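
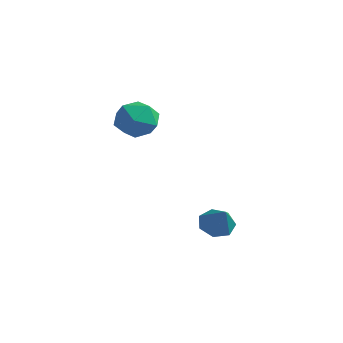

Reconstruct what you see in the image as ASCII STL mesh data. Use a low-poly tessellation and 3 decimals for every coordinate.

solid 
facet normal -0.864 0.414 0.288
outer loop
vertex -1.987 -1.944 3.074
vertex -2.304 -2.893 3.487
vertex -1.761 -2.188 4.104
endloop
endfacet
facet normal -0.338 0.896 0.287
outer loop
vertex -1.987 -1.944 3.074
vertex -1.761 -2.188 4.104
vertex -1.013 -1.708 3.485
endloop
endfacet
facet normal -0.067 0.926 -0.373
outer loop
vertex -1.987 -1.944 3.074
vertex -1.013 -1.708 3.485
vertex -1.094 -2.116 2.486
endloop
endfacet
facet normal -0.425 0.461 -0.780
outer loop
vertex -1.987 -1.944 3.074
vertex -1.094 -2.116 2.486
vertex -1.891 -2.849 2.487
endloop
endfacet
facet normal -0.917 0.144 -0.372
outer loop
vertex -1.987 -1.944 3.074
vertex -1.891 -2.849 2.487
vertex -2.304 -2.893 3.487
endloop
endfacet
facet normal 0.174 0.665 0.726
outer loop
vertex -1.013 -1.708 3.485
vertex -1.761 -2.188 4.104
vertex -0.729 -2.511 4.153
endloop
endfacet
facet normal -0.676 -0.116 0.728
outer loop
vertex -1.761 -2.188 4.104
vertex -2.304 -2.893 3.487
vertex -1.526 -3.244 4.154
endloop
endfacet
facet normal -0.762 -0.552 -0.339
outer loop
vertex -2.304 -2.893 3.487
vertex -1.891 -2.849 2.487
vertex -1.607 -3.652 3.155
endloop
endfacet
facet normal 0.035 -0.039 -0.999
outer loop
vertex -1.891 -2.849 2.487
vertex -1.094 -2.116 2.486
vertex -0.859 -3.172 2.536
endloop
endfacet
facet normal 0.614 0.712 -0.341
outer loop
vertex -1.094 -2.116 2.486
vertex -1.013 -1.708 3.485
vertex -0.316 -2.467 3.153
endloop
endfacet
facet normal 0.425 -0.461 0.780
outer loop
vertex -0.633 -3.416 3.566
vertex -0.729 -2.511 4.153
vertex -1.526 -3.244 4.154
endloop
endfacet
facet normal 0.067 -0.926 0.373
outer loop
vertex -0.633 -3.416 3.566
vertex -1.526 -3.244 4.154
vertex -1.607 -3.652 3.155
endloop
endfacet
facet normal 0.338 -0.896 -0.287
outer loop
vertex -0.633 -3.416 3.566
vertex -1.607 -3.652 3.155
vertex -0.859 -3.172 2.536
endloop
endfacet
facet normal 0.864 -0.414 -0.288
outer loop
vertex -0.633 -3.416 3.566
vertex -0.859 -3.172 2.536
vertex -0.316 -2.467 3.153
endloop
endfacet
facet normal 0.917 -0.144 0.372
outer loop
vertex -0.633 -3.416 3.566
vertex -0.316 -2.467 3.153
vertex -0.729 -2.511 4.153
endloop
endfacet
facet normal -0.035 0.039 0.999
outer loop
vertex -1.526 -3.244 4.154
vertex -0.729 -2.511 4.153
vertex -1.761 -2.188 4.104
endloop
endfacet
facet normal -0.614 -0.712 0.341
outer loop
vertex -1.607 -3.652 3.155
vertex -1.526 -3.244 4.154
vertex -2.304 -2.893 3.487
endloop
endfacet
facet normal -0.174 -0.665 -0.726
outer loop
vertex -0.859 -3.172 2.536
vertex -1.607 -3.652 3.155
vertex -1.891 -2.849 2.487
endloop
endfacet
facet normal 0.676 0.116 -0.728
outer loop
vertex -0.316 -2.467 3.153
vertex -0.859 -3.172 2.536
vertex -1.094 -2.116 2.486
endloop
endfacet
facet normal 0.762 0.552 0.339
outer loop
vertex -0.729 -2.511 4.153
vertex -0.316 -2.467 3.153
vertex -1.013 -1.708 3.485
endloop
endfacet
facet normal -0.646 0.290 -0.706
outer loop
vertex 4.049 -2.664 -1.589
vertex 3.457 -2.777 -1.094
vertex 3.876 -2.129 -1.211
endloop
endfacet
facet normal 0.932 0.354 -0.074
outer loop
vertex 4.049 -2.664 -1.589
vertex 3.876 -2.129 -1.211
vertex 4.363 -3.183 -0.106
endloop
endfacet
facet normal -0.647 0.291 -0.705
outer loop
vertex 3.876 -2.129 -1.211
vertex 3.457 -2.777 -1.094
vertex 3.388 -2.083 -0.744
endloop
endfacet
facet normal 0.512 0.723 0.464
outer loop
vertex 3.876 -2.129 -1.211
vertex 3.388 -2.083 -0.744
vertex 4.363 -3.183 -0.106
endloop
endfacet
facet normal -0.646 0.292 -0.705
outer loop
vertex 3.388 -2.083 -0.744
vertex 3.457 -2.777 -1.094
vertex 2.952 -2.558 -0.541
endloop
endfacet
facet normal -0.075 0.450 0.890
outer loop
vertex 3.388 -2.083 -0.744
vertex 2.952 -2.558 -0.541
vertex 4.363 -3.183 -0.106
endloop
endfacet
facet normal -0.647 0.289 -0.705
outer loop
vertex 2.952 -2.558 -0.541
vertex 3.457 -2.777 -1.094
vertex 2.897 -3.199 -0.753
endloop
endfacet
facet normal -0.388 -0.259 0.885
outer loop
vertex 2.952 -2.558 -0.541
vertex 2.897 -3.199 -0.753
vertex 4.363 -3.183 -0.106
endloop
endfacet
facet normal -0.648 0.290 -0.705
outer loop
vertex 2.897 -3.199 -0.753
vertex 3.457 -2.777 -1.094
vertex 3.263 -3.521 -1.222
endloop
endfacet
facet normal -0.189 -0.872 0.451
outer loop
vertex 2.897 -3.199 -0.753
vertex 3.263 -3.521 -1.222
vertex 4.363 -3.183 -0.106
endloop
endfacet
facet normal -0.646 0.290 -0.706
outer loop
vertex 3.263 -3.521 -1.222
vertex 3.457 -2.777 -1.094
vertex 3.776 -3.283 -1.594
endloop
endfacet
facet normal 0.369 -0.926 -0.083
outer loop
vertex 3.263 -3.521 -1.222
vertex 3.776 -3.283 -1.594
vertex 4.363 -3.183 -0.106
endloop
endfacet
facet normal -0.646 0.291 -0.706
outer loop
vertex 3.776 -3.283 -1.594
vertex 3.457 -2.777 -1.094
vertex 4.049 -2.664 -1.589
endloop
endfacet
facet normal 0.869 -0.381 -0.317
outer loop
vertex 3.776 -3.283 -1.594
vertex 4.049 -2.664 -1.589
vertex 4.363 -3.183 -0.106
endloop
endfacet

endsolid


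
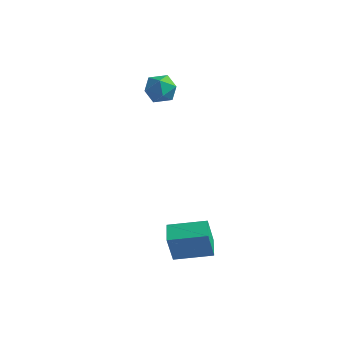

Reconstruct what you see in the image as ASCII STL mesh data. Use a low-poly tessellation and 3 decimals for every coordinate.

solid 
facet normal -0.525 0.828 0.194
outer loop
vertex -0.832 -1.008 -0.543
vertex 0.434 -0.266 -0.284
vertex -0.772 -0.68 -1.779
endloop
endfacet
facet normal -0.850 -0.498 -0.173
outer loop
vertex -0.294 -1.434 -1.956
vertex -0.832 -1.008 -0.543
vertex -0.772 -0.68 -1.779
endloop
endfacet
facet normal -0.525 0.829 0.194
outer loop
vertex -0.772 -0.68 -1.779
vertex 0.434 -0.266 -0.284
vertex 0.495 0.062 -1.52
endloop
endfacet
facet normal 0.047 0.257 -0.965
outer loop
vertex 0.495 0.062 -1.52
vertex -0.294 -1.434 -1.956
vertex -0.772 -0.68 -1.779
endloop
endfacet
facet normal -0.047 -0.257 0.965
outer loop
vertex -0.832 -1.008 -0.543
vertex 0.912 -1.02 -0.461
vertex 0.434 -0.266 -0.284
endloop
endfacet
facet normal -0.850 -0.497 -0.174
outer loop
vertex -0.355 -1.762 -0.72
vertex -0.832 -1.008 -0.543
vertex -0.294 -1.434 -1.956
endloop
endfacet
facet normal -0.047 -0.256 0.965
outer loop
vertex -0.355 -1.762 -0.72
vertex 0.912 -1.02 -0.461
vertex -0.832 -1.008 -0.543
endloop
endfacet
facet normal 0.850 0.498 0.174
outer loop
vertex 0.434 -0.266 -0.284
vertex 0.912 -1.02 -0.461
vertex 0.495 0.062 -1.52
endloop
endfacet
facet normal 0.047 0.256 -0.965
outer loop
vertex 0.972 -0.692 -1.697
vertex -0.294 -1.434 -1.956
vertex 0.495 0.062 -1.52
endloop
endfacet
facet normal 0.850 0.497 0.173
outer loop
vertex 0.495 0.062 -1.52
vertex 0.912 -1.02 -0.461
vertex 0.972 -0.692 -1.697
endloop
endfacet
facet normal 0.525 -0.829 -0.194
outer loop
vertex 0.972 -0.692 -1.697
vertex -0.355 -1.762 -0.72
vertex -0.294 -1.434 -1.956
endloop
endfacet
facet normal 0.525 -0.829 -0.194
outer loop
vertex 0.912 -1.02 -0.461
vertex -0.355 -1.762 -0.72
vertex 0.972 -0.692 -1.697
endloop
endfacet
facet normal -0.397 -0.544 0.739
outer loop
vertex -4.221 3.097 4.023
vertex -3.971 2.491 3.711
vertex -3.561 2.847 4.193
endloop
endfacet
facet normal -0.211 0.105 0.972
outer loop
vertex -4.221 3.097 4.023
vertex -3.561 2.847 4.193
vertex -3.665 3.558 4.094
endloop
endfacet
facet normal -0.562 0.588 0.582
outer loop
vertex -4.221 3.097 4.023
vertex -3.665 3.558 4.094
vertex -4.139 3.642 3.551
endloop
endfacet
facet normal -0.965 0.238 0.107
outer loop
vertex -4.221 3.097 4.023
vertex -4.139 3.642 3.551
vertex -4.328 2.982 3.314
endloop
endfacet
facet normal -0.863 -0.462 0.205
outer loop
vertex -4.221 3.097 4.023
vertex -4.328 2.982 3.314
vertex -3.971 2.491 3.711
endloop
endfacet
facet normal 0.488 0.190 0.852
outer loop
vertex -3.665 3.558 4.094
vertex -3.561 2.847 4.193
vertex -3.072 3.238 3.826
endloop
endfacet
facet normal 0.187 -0.859 0.476
outer loop
vertex -3.561 2.847 4.193
vertex -3.971 2.491 3.711
vertex -3.261 2.578 3.589
endloop
endfacet
facet normal -0.567 -0.726 -0.388
outer loop
vertex -3.971 2.491 3.711
vertex -4.328 2.982 3.314
vertex -3.735 2.662 3.046
endloop
endfacet
facet normal -0.734 0.406 -0.545
outer loop
vertex -4.328 2.982 3.314
vertex -4.139 3.642 3.551
vertex -3.839 3.373 2.947
endloop
endfacet
facet normal -0.081 0.972 0.221
outer loop
vertex -4.139 3.642 3.551
vertex -3.665 3.558 4.094
vertex -3.429 3.729 3.429
endloop
endfacet
facet normal 0.965 -0.238 -0.107
outer loop
vertex -3.179 3.123 3.117
vertex -3.072 3.238 3.826
vertex -3.261 2.578 3.589
endloop
endfacet
facet normal 0.562 -0.588 -0.582
outer loop
vertex -3.179 3.123 3.117
vertex -3.261 2.578 3.589
vertex -3.735 2.662 3.046
endloop
endfacet
facet normal 0.211 -0.105 -0.972
outer loop
vertex -3.179 3.123 3.117
vertex -3.735 2.662 3.046
vertex -3.839 3.373 2.947
endloop
endfacet
facet normal 0.397 0.544 -0.739
outer loop
vertex -3.179 3.123 3.117
vertex -3.839 3.373 2.947
vertex -3.429 3.729 3.429
endloop
endfacet
facet normal 0.863 0.462 -0.205
outer loop
vertex -3.179 3.123 3.117
vertex -3.429 3.729 3.429
vertex -3.072 3.238 3.826
endloop
endfacet
facet normal 0.734 -0.406 0.545
outer loop
vertex -3.261 2.578 3.589
vertex -3.072 3.238 3.826
vertex -3.561 2.847 4.193
endloop
endfacet
facet normal 0.081 -0.972 -0.221
outer loop
vertex -3.735 2.662 3.046
vertex -3.261 2.578 3.589
vertex -3.971 2.491 3.711
endloop
endfacet
facet normal -0.488 -0.190 -0.852
outer loop
vertex -3.839 3.373 2.947
vertex -3.735 2.662 3.046
vertex -4.328 2.982 3.314
endloop
endfacet
facet normal -0.187 0.859 -0.476
outer loop
vertex -3.429 3.729 3.429
vertex -3.839 3.373 2.947
vertex -4.139 3.642 3.551
endloop
endfacet
facet normal 0.567 0.726 0.388
outer loop
vertex -3.072 3.238 3.826
vertex -3.429 3.729 3.429
vertex -3.665 3.558 4.094
endloop
endfacet

endsolid


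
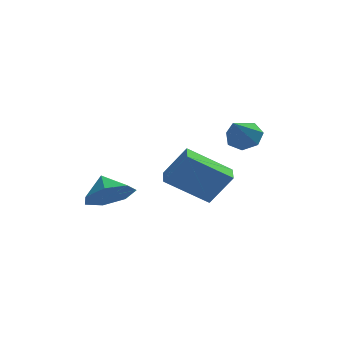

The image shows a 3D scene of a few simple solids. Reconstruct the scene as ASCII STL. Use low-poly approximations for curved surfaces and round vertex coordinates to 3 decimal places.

solid 
facet normal -0.820 -0.144 0.554
outer loop
vertex 1.862 -1.588 1.563
vertex 1.749 -0.618 1.648
vertex 0.925 -1.576 0.181
endloop
endfacet
facet normal 0.115 -0.990 -0.087
outer loop
vertex 2.711 -1.262 -1.028
vertex 1.862 -1.588 1.563
vertex 0.925 -1.576 0.181
endloop
endfacet
facet normal -0.819 -0.145 0.555
outer loop
vertex 0.925 -1.576 0.181
vertex 1.749 -0.618 1.648
vertex 0.811 -0.607 0.266
endloop
endfacet
facet normal -0.561 0.007 -0.828
outer loop
vertex 0.811 -0.607 0.266
vertex 2.711 -1.262 -1.028
vertex 0.925 -1.576 0.181
endloop
endfacet
facet normal 0.561 -0.007 0.828
outer loop
vertex 1.862 -1.588 1.563
vertex 3.535 -0.304 0.439
vertex 1.749 -0.618 1.648
endloop
endfacet
facet normal 0.116 -0.989 -0.087
outer loop
vertex 3.649 -1.273 0.354
vertex 1.862 -1.588 1.563
vertex 2.711 -1.262 -1.028
endloop
endfacet
facet normal 0.561 -0.007 0.828
outer loop
vertex 3.649 -1.273 0.354
vertex 3.535 -0.304 0.439
vertex 1.862 -1.588 1.563
endloop
endfacet
facet normal -0.116 0.990 0.086
outer loop
vertex 1.749 -0.618 1.648
vertex 3.535 -0.304 0.439
vertex 0.811 -0.607 0.266
endloop
endfacet
facet normal -0.561 0.007 -0.828
outer loop
vertex 2.598 -0.292 -0.943
vertex 2.711 -1.262 -1.028
vertex 0.811 -0.607 0.266
endloop
endfacet
facet normal -0.116 0.989 0.087
outer loop
vertex 0.811 -0.607 0.266
vertex 3.535 -0.304 0.439
vertex 2.598 -0.292 -0.943
endloop
endfacet
facet normal 0.819 0.144 -0.555
outer loop
vertex 2.598 -0.292 -0.943
vertex 3.649 -1.273 0.354
vertex 2.711 -1.262 -1.028
endloop
endfacet
facet normal 0.820 0.145 -0.554
outer loop
vertex 3.535 -0.304 0.439
vertex 3.649 -1.273 0.354
vertex 2.598 -0.292 -0.943
endloop
endfacet
facet normal 0.230 0.714 -0.661
outer loop
vertex 4.302 1.196 2.477
vertex 3.919 0.789 1.904
vertex 3.628 1.344 2.402
endloop
endfacet
facet normal -0.034 0.326 0.945
outer loop
vertex 4.302 1.196 2.477
vertex 3.628 1.344 2.402
vertex 3.541 -0.389 2.996
endloop
endfacet
facet normal 0.229 0.714 -0.662
outer loop
vertex 3.628 1.344 2.402
vertex 3.919 0.789 1.904
vertex 3.173 1.074 1.953
endloop
endfacet
facet normal -0.751 0.248 0.612
outer loop
vertex 3.628 1.344 2.402
vertex 3.173 1.074 1.953
vertex 3.541 -0.389 2.996
endloop
endfacet
facet normal 0.229 0.714 -0.661
outer loop
vertex 3.173 1.074 1.953
vertex 3.919 0.789 1.904
vertex 3.279 0.59 1.467
endloop
endfacet
facet normal -0.973 -0.232 0.018
outer loop
vertex 3.173 1.074 1.953
vertex 3.279 0.59 1.467
vertex 3.541 -0.389 2.996
endloop
endfacet
facet normal 0.229 0.715 -0.661
outer loop
vertex 3.279 0.59 1.467
vertex 3.919 0.789 1.904
vertex 3.868 0.256 1.31
endloop
endfacet
facet normal -0.531 -0.752 -0.391
outer loop
vertex 3.279 0.59 1.467
vertex 3.868 0.256 1.31
vertex 3.541 -0.389 2.996
endloop
endfacet
facet normal 0.230 0.715 -0.661
outer loop
vertex 3.868 0.256 1.31
vertex 3.919 0.789 1.904
vertex 4.494 0.324 1.601
endloop
endfacet
facet normal 0.242 -0.921 -0.305
outer loop
vertex 3.868 0.256 1.31
vertex 4.494 0.324 1.601
vertex 3.541 -0.389 2.996
endloop
endfacet
facet normal 0.229 0.714 -0.661
outer loop
vertex 4.494 0.324 1.601
vertex 3.919 0.789 1.904
vertex 4.688 0.742 2.12
endloop
endfacet
facet normal 0.763 -0.612 0.208
outer loop
vertex 4.494 0.324 1.601
vertex 4.688 0.742 2.12
vertex 3.541 -0.389 2.996
endloop
endfacet
facet normal 0.229 0.715 -0.661
outer loop
vertex 4.688 0.742 2.12
vertex 3.919 0.789 1.904
vertex 4.302 1.196 2.477
endloop
endfacet
facet normal 0.641 -0.057 0.766
outer loop
vertex 4.688 0.742 2.12
vertex 4.302 1.196 2.477
vertex 3.541 -0.389 2.996
endloop
endfacet
facet normal 0.374 -0.628 -0.682
outer loop
vertex -0.161 -4.001 0.884
vertex -0.888 -3.664 0.175
vertex 0.093 -3.279 0.359
endloop
endfacet
facet normal 0.430 0.427 0.795
outer loop
vertex -0.161 -4.001 0.884
vertex 0.093 -3.279 0.359
vertex -1.312 -2.956 0.945
endloop
endfacet
facet normal 0.374 -0.628 -0.682
outer loop
vertex 0.093 -3.279 0.359
vertex -0.888 -3.664 0.175
vertex -0.392 -2.847 -0.305
endloop
endfacet
facet normal 0.339 0.882 0.326
outer loop
vertex 0.093 -3.279 0.359
vertex -0.392 -2.847 -0.305
vertex -1.312 -2.956 0.945
endloop
endfacet
facet normal 0.375 -0.628 -0.682
outer loop
vertex -0.392 -2.847 -0.305
vertex -0.888 -3.664 0.175
vertex -1.25 -3.03 -0.608
endloop
endfacet
facet normal -0.190 0.980 -0.054
outer loop
vertex -0.392 -2.847 -0.305
vertex -1.25 -3.03 -0.608
vertex -1.312 -2.956 0.945
endloop
endfacet
facet normal 0.376 -0.627 -0.682
outer loop
vertex -1.25 -3.03 -0.608
vertex -0.888 -3.664 0.175
vertex -1.835 -3.692 -0.322
endloop
endfacet
facet normal -0.761 0.646 -0.061
outer loop
vertex -1.25 -3.03 -0.608
vertex -1.835 -3.692 -0.322
vertex -1.312 -2.956 0.945
endloop
endfacet
facet normal 0.376 -0.627 -0.682
outer loop
vertex -1.835 -3.692 -0.322
vertex -0.888 -3.664 0.175
vertex -1.708 -4.333 0.338
endloop
endfacet
facet normal -0.941 0.134 0.311
outer loop
vertex -1.835 -3.692 -0.322
vertex -1.708 -4.333 0.338
vertex -1.312 -2.956 0.945
endloop
endfacet
facet normal 0.376 -0.627 -0.682
outer loop
vertex -1.708 -4.333 0.338
vertex -0.888 -3.664 0.175
vertex -0.963 -4.47 0.875
endloop
endfacet
facet normal -0.597 -0.174 0.783
outer loop
vertex -1.708 -4.333 0.338
vertex -0.963 -4.47 0.875
vertex -1.312 -2.956 0.945
endloop
endfacet
facet normal 0.375 -0.628 -0.682
outer loop
vertex -0.963 -4.47 0.875
vertex -0.888 -3.664 0.175
vertex -0.161 -4.001 0.884
endloop
endfacet
facet normal 0.014 -0.043 0.999
outer loop
vertex -0.963 -4.47 0.875
vertex -0.161 -4.001 0.884
vertex -1.312 -2.956 0.945
endloop
endfacet

endsolid


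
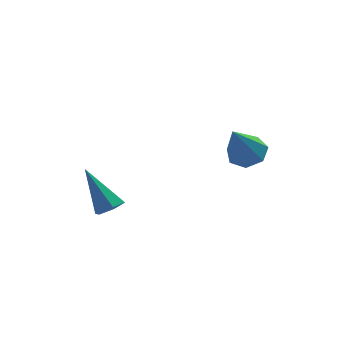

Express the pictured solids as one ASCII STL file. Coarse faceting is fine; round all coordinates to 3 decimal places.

solid 
facet normal 0.384 0.351 -0.854
outer loop
vertex 3.148 -2.182 2.718
vertex 2.67 -2.609 2.328
vertex 2.576 -1.907 2.574
endloop
endfacet
facet normal 0.133 0.663 0.737
outer loop
vertex 3.148 -2.182 2.718
vertex 2.576 -1.907 2.574
vertex 1.97 -3.251 3.892
endloop
endfacet
facet normal 0.383 0.351 -0.854
outer loop
vertex 2.576 -1.907 2.574
vertex 2.67 -2.609 2.328
vertex 2.075 -2.161 2.245
endloop
endfacet
facet normal -0.612 0.677 0.409
outer loop
vertex 2.576 -1.907 2.574
vertex 2.075 -2.161 2.245
vertex 1.97 -3.251 3.892
endloop
endfacet
facet normal 0.383 0.350 -0.855
outer loop
vertex 2.075 -2.161 2.245
vertex 2.67 -2.609 2.328
vertex 2.022 -2.752 1.979
endloop
endfacet
facet normal -0.996 0.091 -0.003
outer loop
vertex 2.075 -2.161 2.245
vertex 2.022 -2.752 1.979
vertex 1.97 -3.251 3.892
endloop
endfacet
facet normal 0.383 0.352 -0.854
outer loop
vertex 2.022 -2.752 1.979
vertex 2.67 -2.609 2.328
vertex 2.458 -3.236 1.975
endloop
endfacet
facet normal -0.730 -0.656 -0.191
outer loop
vertex 2.022 -2.752 1.979
vertex 2.458 -3.236 1.975
vertex 1.97 -3.251 3.892
endloop
endfacet
facet normal 0.385 0.351 -0.854
outer loop
vertex 2.458 -3.236 1.975
vertex 2.67 -2.609 2.328
vertex 3.053 -3.248 2.238
endloop
endfacet
facet normal -0.015 -1.000 -0.012
outer loop
vertex 2.458 -3.236 1.975
vertex 3.053 -3.248 2.238
vertex 1.97 -3.251 3.892
endloop
endfacet
facet normal 0.383 0.350 -0.855
outer loop
vertex 3.053 -3.248 2.238
vertex 2.67 -2.609 2.328
vertex 3.361 -2.778 2.568
endloop
endfacet
facet normal 0.612 -0.682 0.400
outer loop
vertex 3.053 -3.248 2.238
vertex 3.361 -2.778 2.568
vertex 1.97 -3.251 3.892
endloop
endfacet
facet normal 0.383 0.352 -0.854
outer loop
vertex 3.361 -2.778 2.568
vertex 2.67 -2.609 2.328
vertex 3.148 -2.182 2.718
endloop
endfacet
facet normal 0.678 0.058 0.733
outer loop
vertex 3.361 -2.778 2.568
vertex 3.148 -2.182 2.718
vertex 1.97 -3.251 3.892
endloop
endfacet
facet normal 0.362 -0.480 -0.799
outer loop
vertex -1.2 0.155 -1.623
vertex -1.666 -0.237 -1.599
vertex -1.715 0.274 -1.928
endloop
endfacet
facet normal 0.287 0.951 -0.113
outer loop
vertex -1.2 0.155 -1.623
vertex -1.715 0.274 -1.928
vertex -2.374 0.697 -0.041
endloop
endfacet
facet normal 0.363 -0.479 -0.799
outer loop
vertex -1.715 0.274 -1.928
vertex -1.666 -0.237 -1.599
vertex -2.181 -0.119 -1.904
endloop
endfacet
facet normal -0.610 0.701 -0.370
outer loop
vertex -1.715 0.274 -1.928
vertex -2.181 -0.119 -1.904
vertex -2.374 0.697 -0.041
endloop
endfacet
facet normal 0.363 -0.479 -0.799
outer loop
vertex -2.181 -0.119 -1.904
vertex -1.666 -0.237 -1.599
vertex -2.132 -0.63 -1.575
endloop
endfacet
facet normal -0.991 -0.126 -0.048
outer loop
vertex -2.181 -0.119 -1.904
vertex -2.132 -0.63 -1.575
vertex -2.374 0.697 -0.041
endloop
endfacet
facet normal 0.363 -0.479 -0.799
outer loop
vertex -2.132 -0.63 -1.575
vertex -1.666 -0.237 -1.599
vertex -1.618 -0.749 -1.27
endloop
endfacet
facet normal -0.477 -0.701 0.531
outer loop
vertex -2.132 -0.63 -1.575
vertex -1.618 -0.749 -1.27
vertex -2.374 0.697 -0.041
endloop
endfacet
facet normal 0.362 -0.480 -0.799
outer loop
vertex -1.618 -0.749 -1.27
vertex -1.666 -0.237 -1.599
vertex -1.151 -0.356 -1.294
endloop
endfacet
facet normal 0.420 -0.450 0.788
outer loop
vertex -1.618 -0.749 -1.27
vertex -1.151 -0.356 -1.294
vertex -2.374 0.697 -0.041
endloop
endfacet
facet normal 0.362 -0.480 -0.799
outer loop
vertex -1.151 -0.356 -1.294
vertex -1.666 -0.237 -1.599
vertex -1.2 0.155 -1.623
endloop
endfacet
facet normal 0.801 0.376 0.465
outer loop
vertex -1.151 -0.356 -1.294
vertex -1.2 0.155 -1.623
vertex -2.374 0.697 -0.041
endloop
endfacet

endsolid


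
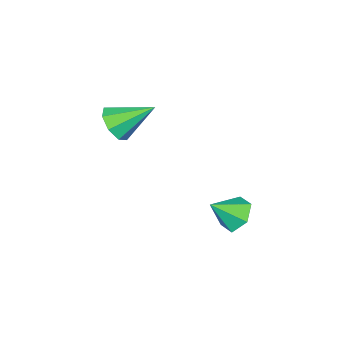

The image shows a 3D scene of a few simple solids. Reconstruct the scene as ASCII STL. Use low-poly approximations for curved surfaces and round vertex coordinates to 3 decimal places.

solid 
facet normal -0.641 0.438 -0.630
outer loop
vertex -0.216 1.635 -4.908
vertex -0.587 2.186 -4.148
vertex 0.188 2.535 -4.694
endloop
endfacet
facet normal 0.883 -0.314 -0.349
outer loop
vertex -0.216 1.635 -4.908
vertex 0.188 2.535 -4.694
vertex 0.427 1.494 -3.152
endloop
endfacet
facet normal -0.641 0.438 -0.630
outer loop
vertex 0.188 2.535 -4.694
vertex -0.587 2.186 -4.148
vertex -0.183 3.086 -3.933
endloop
endfacet
facet normal 0.900 0.413 0.140
outer loop
vertex 0.188 2.535 -4.694
vertex -0.183 3.086 -3.933
vertex 0.427 1.494 -3.152
endloop
endfacet
facet normal -0.642 0.438 -0.629
outer loop
vertex -0.183 3.086 -3.933
vertex -0.587 2.186 -4.148
vertex -0.957 2.737 -3.387
endloop
endfacet
facet normal 0.327 0.514 0.793
outer loop
vertex -0.183 3.086 -3.933
vertex -0.957 2.737 -3.387
vertex 0.427 1.494 -3.152
endloop
endfacet
facet normal -0.642 0.438 -0.629
outer loop
vertex -0.957 2.737 -3.387
vertex -0.587 2.186 -4.148
vertex -1.361 1.837 -3.602
endloop
endfacet
facet normal -0.263 -0.111 0.958
outer loop
vertex -0.957 2.737 -3.387
vertex -1.361 1.837 -3.602
vertex 0.427 1.494 -3.152
endloop
endfacet
facet normal -0.642 0.438 -0.630
outer loop
vertex -1.361 1.837 -3.602
vertex -0.587 2.186 -4.148
vertex -0.991 1.286 -4.362
endloop
endfacet
facet normal -0.279 -0.837 0.471
outer loop
vertex -1.361 1.837 -3.602
vertex -0.991 1.286 -4.362
vertex 0.427 1.494 -3.152
endloop
endfacet
facet normal -0.641 0.438 -0.630
outer loop
vertex -0.991 1.286 -4.362
vertex -0.587 2.186 -4.148
vertex -0.216 1.635 -4.908
endloop
endfacet
facet normal 0.294 -0.938 -0.183
outer loop
vertex -0.991 1.286 -4.362
vertex -0.216 1.635 -4.908
vertex 0.427 1.494 -3.152
endloop
endfacet
facet normal 0.465 -0.682 -0.565
outer loop
vertex 1.594 -3.255 0.354
vertex 0.682 -3.617 0.041
vertex 1.333 -2.894 -0.297
endloop
endfacet
facet normal 0.564 0.797 0.216
outer loop
vertex 1.594 -3.255 0.354
vertex 1.333 -2.894 -0.297
vertex -0.322 -2.143 1.259
endloop
endfacet
facet normal 0.465 -0.682 -0.564
outer loop
vertex 1.333 -2.894 -0.297
vertex 0.682 -3.617 0.041
vertex 0.691 -2.957 -0.75
endloop
endfacet
facet normal 0.130 0.940 -0.315
outer loop
vertex 1.333 -2.894 -0.297
vertex 0.691 -2.957 -0.75
vertex -0.322 -2.143 1.259
endloop
endfacet
facet normal 0.465 -0.682 -0.564
outer loop
vertex 0.691 -2.957 -0.75
vertex 0.682 -3.617 0.041
vertex 0.044 -3.406 -0.74
endloop
endfacet
facet normal -0.490 0.694 -0.528
outer loop
vertex 0.691 -2.957 -0.75
vertex 0.044 -3.406 -0.74
vertex -0.322 -2.143 1.259
endloop
endfacet
facet normal 0.465 -0.682 -0.564
outer loop
vertex 0.044 -3.406 -0.74
vertex 0.682 -3.617 0.041
vertex -0.23 -3.979 -0.273
endloop
endfacet
facet normal -0.933 0.203 -0.299
outer loop
vertex 0.044 -3.406 -0.74
vertex -0.23 -3.979 -0.273
vertex -0.322 -2.143 1.259
endloop
endfacet
facet normal 0.465 -0.682 -0.564
outer loop
vertex -0.23 -3.979 -0.273
vertex 0.682 -3.617 0.041
vertex 0.03 -4.34 0.378
endloop
endfacet
facet normal -0.939 -0.246 0.239
outer loop
vertex -0.23 -3.979 -0.273
vertex 0.03 -4.34 0.378
vertex -0.322 -2.143 1.259
endloop
endfacet
facet normal 0.465 -0.682 -0.564
outer loop
vertex 0.03 -4.34 0.378
vertex 0.682 -3.617 0.041
vertex 0.672 -4.277 0.831
endloop
endfacet
facet normal -0.505 -0.390 0.770
outer loop
vertex 0.03 -4.34 0.378
vertex 0.672 -4.277 0.831
vertex -0.322 -2.143 1.259
endloop
endfacet
facet normal 0.464 -0.683 -0.564
outer loop
vertex 0.672 -4.277 0.831
vertex 0.682 -3.617 0.041
vertex 1.32 -3.828 0.821
endloop
endfacet
facet normal 0.115 -0.144 0.983
outer loop
vertex 0.672 -4.277 0.831
vertex 1.32 -3.828 0.821
vertex -0.322 -2.143 1.259
endloop
endfacet
facet normal 0.465 -0.682 -0.565
outer loop
vertex 1.32 -3.828 0.821
vertex 0.682 -3.617 0.041
vertex 1.594 -3.255 0.354
endloop
endfacet
facet normal 0.558 0.348 0.754
outer loop
vertex 1.32 -3.828 0.821
vertex 1.594 -3.255 0.354
vertex -0.322 -2.143 1.259
endloop
endfacet

endsolid


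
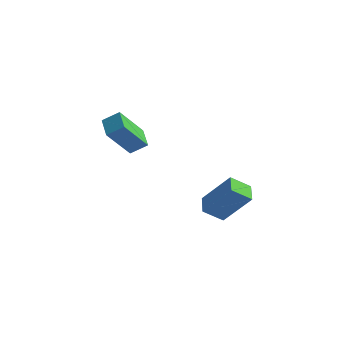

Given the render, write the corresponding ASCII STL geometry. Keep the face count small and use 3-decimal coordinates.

solid 
facet normal -0.682 -0.483 -0.549
outer loop
vertex -3.414 -0.994 4.463
vertex -3.223 0.378 3.019
vertex -2.486 -1.691 3.923
endloop
endfacet
facet normal -0.095 -0.686 0.721
outer loop
vertex -1.817 -1.218 4.461
vertex -3.414 -0.994 4.463
vertex -2.486 -1.691 3.923
endloop
endfacet
facet normal -0.682 -0.483 -0.549
outer loop
vertex -2.486 -1.691 3.923
vertex -3.223 0.378 3.019
vertex -2.295 -0.32 2.479
endloop
endfacet
facet normal 0.725 -0.545 -0.422
outer loop
vertex -2.295 -0.32 2.479
vertex -1.817 -1.218 4.461
vertex -2.486 -1.691 3.923
endloop
endfacet
facet normal -0.725 0.545 0.422
outer loop
vertex -3.414 -0.994 4.463
vertex -2.554 0.851 3.557
vertex -3.223 0.378 3.019
endloop
endfacet
facet normal -0.095 -0.685 0.722
outer loop
vertex -2.745 -0.52 5.001
vertex -3.414 -0.994 4.463
vertex -1.817 -1.218 4.461
endloop
endfacet
facet normal -0.725 0.545 0.421
outer loop
vertex -2.745 -0.52 5.001
vertex -2.554 0.851 3.557
vertex -3.414 -0.994 4.463
endloop
endfacet
facet normal 0.096 0.686 -0.722
outer loop
vertex -3.223 0.378 3.019
vertex -2.554 0.851 3.557
vertex -2.295 -0.32 2.479
endloop
endfacet
facet normal 0.725 -0.545 -0.422
outer loop
vertex -1.626 0.154 3.017
vertex -1.817 -1.218 4.461
vertex -2.295 -0.32 2.479
endloop
endfacet
facet normal 0.095 0.686 -0.722
outer loop
vertex -2.295 -0.32 2.479
vertex -2.554 0.851 3.557
vertex -1.626 0.154 3.017
endloop
endfacet
facet normal 0.682 0.483 0.549
outer loop
vertex -1.626 0.154 3.017
vertex -2.745 -0.52 5.001
vertex -1.817 -1.218 4.461
endloop
endfacet
facet normal 0.682 0.483 0.549
outer loop
vertex -2.554 0.851 3.557
vertex -2.745 -0.52 5.001
vertex -1.626 0.154 3.017
endloop
endfacet
facet normal -0.647 -0.184 -0.740
outer loop
vertex 2.26 -0.586 0.051
vertex 1.579 0.176 0.457
vertex 2.781 0.23 -0.607
endloop
endfacet
facet normal 0.619 -0.693 -0.369
outer loop
vertex 4.101 0.604 0.903
vertex 2.26 -0.586 0.051
vertex 2.781 0.23 -0.607
endloop
endfacet
facet normal -0.647 -0.183 -0.740
outer loop
vertex 2.781 0.23 -0.607
vertex 1.579 0.176 0.457
vertex 2.1 0.992 -0.2
endloop
endfacet
facet normal 0.445 0.698 -0.562
outer loop
vertex 2.1 0.992 -0.2
vertex 4.101 0.604 0.903
vertex 2.781 0.23 -0.607
endloop
endfacet
facet normal -0.445 -0.697 0.562
outer loop
vertex 2.26 -0.586 0.051
vertex 2.899 0.55 1.967
vertex 1.579 0.176 0.457
endloop
endfacet
facet normal 0.619 -0.693 -0.370
outer loop
vertex 3.58 -0.212 1.56
vertex 2.26 -0.586 0.051
vertex 4.101 0.604 0.903
endloop
endfacet
facet normal -0.445 -0.698 0.562
outer loop
vertex 3.58 -0.212 1.56
vertex 2.899 0.55 1.967
vertex 2.26 -0.586 0.051
endloop
endfacet
facet normal -0.619 0.693 0.370
outer loop
vertex 1.579 0.176 0.457
vertex 2.899 0.55 1.967
vertex 2.1 0.992 -0.2
endloop
endfacet
facet normal 0.445 0.697 -0.562
outer loop
vertex 3.42 1.366 1.309
vertex 4.101 0.604 0.903
vertex 2.1 0.992 -0.2
endloop
endfacet
facet normal -0.619 0.693 0.370
outer loop
vertex 2.1 0.992 -0.2
vertex 2.899 0.55 1.967
vertex 3.42 1.366 1.309
endloop
endfacet
facet normal 0.647 0.183 0.740
outer loop
vertex 3.42 1.366 1.309
vertex 3.58 -0.212 1.56
vertex 4.101 0.604 0.903
endloop
endfacet
facet normal 0.647 0.183 0.740
outer loop
vertex 2.899 0.55 1.967
vertex 3.58 -0.212 1.56
vertex 3.42 1.366 1.309
endloop
endfacet

endsolid


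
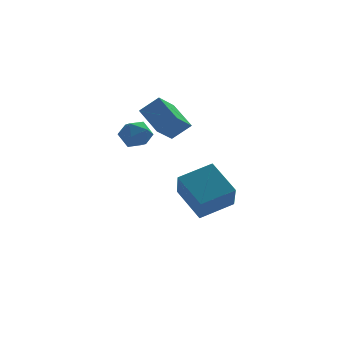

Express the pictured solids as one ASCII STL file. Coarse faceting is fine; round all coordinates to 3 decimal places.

solid 
facet normal -0.916 -0.233 -0.328
outer loop
vertex 0.544 0.013 -3.444
vertex -0.305 1.576 -2.182
vertex 0.743 1.321 -4.93
endloop
endfacet
facet normal 0.389 -0.717 -0.579
outer loop
vertex 2.565 1.784 -4.278
vertex 0.544 0.013 -3.444
vertex 0.743 1.321 -4.93
endloop
endfacet
facet normal -0.916 -0.233 -0.328
outer loop
vertex 0.743 1.321 -4.93
vertex -0.305 1.576 -2.182
vertex -0.106 2.884 -3.669
endloop
endfacet
facet normal 0.100 0.657 -0.747
outer loop
vertex -0.106 2.884 -3.669
vertex 2.565 1.784 -4.278
vertex 0.743 1.321 -4.93
endloop
endfacet
facet normal -0.100 -0.657 0.747
outer loop
vertex 0.544 0.013 -3.444
vertex 1.517 2.039 -1.53
vertex -0.305 1.576 -2.182
endloop
endfacet
facet normal 0.389 -0.717 -0.578
outer loop
vertex 2.366 0.476 -2.791
vertex 0.544 0.013 -3.444
vertex 2.565 1.784 -4.278
endloop
endfacet
facet normal -0.101 -0.657 0.747
outer loop
vertex 2.366 0.476 -2.791
vertex 1.517 2.039 -1.53
vertex 0.544 0.013 -3.444
endloop
endfacet
facet normal -0.389 0.717 0.578
outer loop
vertex -0.305 1.576 -2.182
vertex 1.517 2.039 -1.53
vertex -0.106 2.884 -3.669
endloop
endfacet
facet normal 0.101 0.658 -0.747
outer loop
vertex 1.716 3.347 -3.016
vertex 2.565 1.784 -4.278
vertex -0.106 2.884 -3.669
endloop
endfacet
facet normal -0.389 0.717 0.579
outer loop
vertex -0.106 2.884 -3.669
vertex 1.517 2.039 -1.53
vertex 1.716 3.347 -3.016
endloop
endfacet
facet normal 0.916 0.233 0.327
outer loop
vertex 1.716 3.347 -3.016
vertex 2.366 0.476 -2.791
vertex 2.565 1.784 -4.278
endloop
endfacet
facet normal 0.916 0.233 0.328
outer loop
vertex 1.517 2.039 -1.53
vertex 2.366 0.476 -2.791
vertex 1.716 3.347 -3.016
endloop
endfacet
facet normal -0.742 0.090 -0.664
outer loop
vertex -2.015 2.731 2.02
vertex -1.122 3.648 1.146
vertex -1.383 1.249 1.111
endloop
endfacet
facet normal -0.576 -0.592 0.564
outer loop
vertex -0.418 1.132 1.974
vertex -2.015 2.731 2.02
vertex -1.383 1.249 1.111
endloop
endfacet
facet normal -0.742 0.090 -0.664
outer loop
vertex -1.383 1.249 1.111
vertex -1.122 3.648 1.146
vertex -0.49 2.166 0.237
endloop
endfacet
facet normal 0.342 -0.801 -0.491
outer loop
vertex -0.49 2.166 0.237
vertex -0.418 1.132 1.974
vertex -1.383 1.249 1.111
endloop
endfacet
facet normal -0.342 0.801 0.491
outer loop
vertex -2.015 2.731 2.02
vertex -0.157 3.531 2.009
vertex -1.122 3.648 1.146
endloop
endfacet
facet normal -0.576 -0.592 0.564
outer loop
vertex -1.05 2.614 2.883
vertex -2.015 2.731 2.02
vertex -0.418 1.132 1.974
endloop
endfacet
facet normal -0.342 0.801 0.491
outer loop
vertex -1.05 2.614 2.883
vertex -0.157 3.531 2.009
vertex -2.015 2.731 2.02
endloop
endfacet
facet normal 0.576 0.592 -0.564
outer loop
vertex -1.122 3.648 1.146
vertex -0.157 3.531 2.009
vertex -0.49 2.166 0.237
endloop
endfacet
facet normal 0.342 -0.801 -0.491
outer loop
vertex 0.475 2.049 1.1
vertex -0.418 1.132 1.974
vertex -0.49 2.166 0.237
endloop
endfacet
facet normal 0.576 0.592 -0.564
outer loop
vertex -0.49 2.166 0.237
vertex -0.157 3.531 2.009
vertex 0.475 2.049 1.1
endloop
endfacet
facet normal 0.742 -0.090 0.664
outer loop
vertex 0.475 2.049 1.1
vertex -1.05 2.614 2.883
vertex -0.418 1.132 1.974
endloop
endfacet
facet normal 0.742 -0.090 0.664
outer loop
vertex -0.157 3.531 2.009
vertex -1.05 2.614 2.883
vertex 0.475 2.049 1.1
endloop
endfacet
facet normal -0.756 0.199 0.623
outer loop
vertex -3.836 -2.618 2.422
vertex -3.302 -2.752 3.113
vertex -3.378 -1.944 2.763
endloop
endfacet
facet normal -0.830 0.558 0.011
outer loop
vertex -3.836 -2.618 2.422
vertex -3.378 -1.944 2.763
vertex -3.448 -2.031 1.887
endloop
endfacet
facet normal -0.848 0.084 -0.523
outer loop
vertex -3.836 -2.618 2.422
vertex -3.448 -2.031 1.887
vertex -3.415 -2.892 1.695
endloop
endfacet
facet normal -0.787 -0.568 -0.241
outer loop
vertex -3.836 -2.618 2.422
vertex -3.415 -2.892 1.695
vertex -3.325 -3.338 2.452
endloop
endfacet
facet normal -0.730 -0.499 0.467
outer loop
vertex -3.836 -2.618 2.422
vertex -3.325 -3.338 2.452
vertex -3.302 -2.752 3.113
endloop
endfacet
facet normal -0.251 0.965 -0.076
outer loop
vertex -3.448 -2.031 1.887
vertex -3.378 -1.944 2.763
vertex -2.675 -1.802 2.248
endloop
endfacet
facet normal -0.132 0.384 0.914
outer loop
vertex -3.378 -1.944 2.763
vertex -3.302 -2.752 3.113
vertex -2.585 -2.248 3.005
endloop
endfacet
facet normal -0.089 -0.744 0.662
outer loop
vertex -3.302 -2.752 3.113
vertex -3.325 -3.338 2.452
vertex -2.552 -3.109 2.813
endloop
endfacet
facet normal -0.181 -0.857 -0.483
outer loop
vertex -3.325 -3.338 2.452
vertex -3.415 -2.892 1.695
vertex -2.622 -3.196 1.937
endloop
endfacet
facet normal -0.281 0.199 -0.939
outer loop
vertex -3.415 -2.892 1.695
vertex -3.448 -2.031 1.887
vertex -2.698 -2.388 1.587
endloop
endfacet
facet normal 0.787 0.568 0.241
outer loop
vertex -2.164 -2.522 2.278
vertex -2.675 -1.802 2.248
vertex -2.585 -2.248 3.005
endloop
endfacet
facet normal 0.848 -0.084 0.523
outer loop
vertex -2.164 -2.522 2.278
vertex -2.585 -2.248 3.005
vertex -2.552 -3.109 2.813
endloop
endfacet
facet normal 0.830 -0.558 -0.011
outer loop
vertex -2.164 -2.522 2.278
vertex -2.552 -3.109 2.813
vertex -2.622 -3.196 1.937
endloop
endfacet
facet normal 0.756 -0.199 -0.623
outer loop
vertex -2.164 -2.522 2.278
vertex -2.622 -3.196 1.937
vertex -2.698 -2.388 1.587
endloop
endfacet
facet normal 0.730 0.499 -0.467
outer loop
vertex -2.164 -2.522 2.278
vertex -2.698 -2.388 1.587
vertex -2.675 -1.802 2.248
endloop
endfacet
facet normal 0.181 0.857 0.483
outer loop
vertex -2.585 -2.248 3.005
vertex -2.675 -1.802 2.248
vertex -3.378 -1.944 2.763
endloop
endfacet
facet normal 0.281 -0.199 0.939
outer loop
vertex -2.552 -3.109 2.813
vertex -2.585 -2.248 3.005
vertex -3.302 -2.752 3.113
endloop
endfacet
facet normal 0.251 -0.965 0.076
outer loop
vertex -2.622 -3.196 1.937
vertex -2.552 -3.109 2.813
vertex -3.325 -3.338 2.452
endloop
endfacet
facet normal 0.132 -0.384 -0.914
outer loop
vertex -2.698 -2.388 1.587
vertex -2.622 -3.196 1.937
vertex -3.415 -2.892 1.695
endloop
endfacet
facet normal 0.089 0.744 -0.662
outer loop
vertex -2.675 -1.802 2.248
vertex -2.698 -2.388 1.587
vertex -3.448 -2.031 1.887
endloop
endfacet

endsolid


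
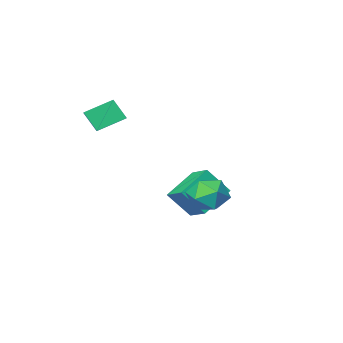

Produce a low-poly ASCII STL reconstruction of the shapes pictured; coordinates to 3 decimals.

solid 
facet normal -0.548 0.325 -0.770
outer loop
vertex -5.244 0.462 -1.815
vertex -3.639 0.923 -2.763
vertex -5.212 -0.763 -2.355
endloop
endfacet
facet normal -0.836 -0.240 0.494
outer loop
vertex -4.301 -1.303 -1.077
vertex -5.244 0.462 -1.815
vertex -5.212 -0.763 -2.355
endloop
endfacet
facet normal -0.549 0.326 -0.770
outer loop
vertex -5.212 -0.763 -2.355
vertex -3.639 0.923 -2.763
vertex -3.607 -0.302 -3.304
endloop
endfacet
facet normal 0.024 -0.915 -0.404
outer loop
vertex -3.607 -0.302 -3.304
vertex -4.301 -1.303 -1.077
vertex -5.212 -0.763 -2.355
endloop
endfacet
facet normal -0.024 0.915 0.404
outer loop
vertex -5.244 0.462 -1.815
vertex -2.728 0.383 -1.485
vertex -3.639 0.923 -2.763
endloop
endfacet
facet normal -0.836 -0.240 0.494
outer loop
vertex -4.333 -0.078 -0.536
vertex -5.244 0.462 -1.815
vertex -4.301 -1.303 -1.077
endloop
endfacet
facet normal -0.024 0.915 0.403
outer loop
vertex -4.333 -0.078 -0.536
vertex -2.728 0.383 -1.485
vertex -5.244 0.462 -1.815
endloop
endfacet
facet normal 0.836 0.240 -0.494
outer loop
vertex -3.639 0.923 -2.763
vertex -2.728 0.383 -1.485
vertex -3.607 -0.302 -3.304
endloop
endfacet
facet normal 0.024 -0.915 -0.404
outer loop
vertex -2.696 -0.842 -2.025
vertex -4.301 -1.303 -1.077
vertex -3.607 -0.302 -3.304
endloop
endfacet
facet normal 0.836 0.240 -0.494
outer loop
vertex -3.607 -0.302 -3.304
vertex -2.728 0.383 -1.485
vertex -2.696 -0.842 -2.025
endloop
endfacet
facet normal 0.548 -0.326 0.770
outer loop
vertex -2.696 -0.842 -2.025
vertex -4.333 -0.078 -0.536
vertex -4.301 -1.303 -1.077
endloop
endfacet
facet normal 0.549 -0.325 0.770
outer loop
vertex -2.728 0.383 -1.485
vertex -4.333 -0.078 -0.536
vertex -2.696 -0.842 -2.025
endloop
endfacet
facet normal -0.121 -0.295 0.948
outer loop
vertex -2.833 3.596 0.282
vertex -2.398 2.679 0.052
vertex -1.804 3.47 0.374
endloop
endfacet
facet normal -0.031 0.413 0.910
outer loop
vertex -2.833 3.596 0.282
vertex -1.804 3.47 0.374
vertex -2.186 4.347 -0.037
endloop
endfacet
facet normal -0.545 0.679 0.492
outer loop
vertex -2.833 3.596 0.282
vertex -2.186 4.347 -0.037
vertex -3.017 4.097 -0.612
endloop
endfacet
facet normal -0.953 0.136 0.272
outer loop
vertex -2.833 3.596 0.282
vertex -3.017 4.097 -0.612
vertex -3.148 3.066 -0.557
endloop
endfacet
facet normal -0.690 -0.466 0.554
outer loop
vertex -2.833 3.596 0.282
vertex -3.148 3.066 -0.557
vertex -2.398 2.679 0.052
endloop
endfacet
facet normal 0.597 0.539 0.595
outer loop
vertex -2.186 4.347 -0.037
vertex -1.804 3.47 0.374
vertex -1.352 3.894 -0.463
endloop
endfacet
facet normal 0.451 -0.606 0.655
outer loop
vertex -1.804 3.47 0.374
vertex -2.398 2.679 0.052
vertex -1.483 2.863 -0.408
endloop
endfacet
facet normal -0.470 -0.882 0.018
outer loop
vertex -2.398 2.679 0.052
vertex -3.148 3.066 -0.557
vertex -2.314 2.613 -0.983
endloop
endfacet
facet normal -0.895 0.090 -0.437
outer loop
vertex -3.148 3.066 -0.557
vertex -3.017 4.097 -0.612
vertex -2.696 3.49 -1.394
endloop
endfacet
facet normal -0.235 0.969 -0.081
outer loop
vertex -3.017 4.097 -0.612
vertex -2.186 4.347 -0.037
vertex -2.102 4.281 -1.072
endloop
endfacet
facet normal 0.953 -0.136 -0.272
outer loop
vertex -1.667 3.364 -1.302
vertex -1.352 3.894 -0.463
vertex -1.483 2.863 -0.408
endloop
endfacet
facet normal 0.545 -0.679 -0.492
outer loop
vertex -1.667 3.364 -1.302
vertex -1.483 2.863 -0.408
vertex -2.314 2.613 -0.983
endloop
endfacet
facet normal 0.031 -0.413 -0.910
outer loop
vertex -1.667 3.364 -1.302
vertex -2.314 2.613 -0.983
vertex -2.696 3.49 -1.394
endloop
endfacet
facet normal 0.121 0.295 -0.948
outer loop
vertex -1.667 3.364 -1.302
vertex -2.696 3.49 -1.394
vertex -2.102 4.281 -1.072
endloop
endfacet
facet normal 0.690 0.466 -0.554
outer loop
vertex -1.667 3.364 -1.302
vertex -2.102 4.281 -1.072
vertex -1.352 3.894 -0.463
endloop
endfacet
facet normal 0.895 -0.090 0.437
outer loop
vertex -1.483 2.863 -0.408
vertex -1.352 3.894 -0.463
vertex -1.804 3.47 0.374
endloop
endfacet
facet normal 0.235 -0.969 0.081
outer loop
vertex -2.314 2.613 -0.983
vertex -1.483 2.863 -0.408
vertex -2.398 2.679 0.052
endloop
endfacet
facet normal -0.597 -0.539 -0.595
outer loop
vertex -2.696 3.49 -1.394
vertex -2.314 2.613 -0.983
vertex -3.148 3.066 -0.557
endloop
endfacet
facet normal -0.451 0.606 -0.655
outer loop
vertex -2.102 4.281 -1.072
vertex -2.696 3.49 -1.394
vertex -3.017 4.097 -0.612
endloop
endfacet
facet normal 0.470 0.882 -0.018
outer loop
vertex -1.352 3.894 -0.463
vertex -2.102 4.281 -1.072
vertex -2.186 4.347 -0.037
endloop
endfacet
facet normal -0.298 0.467 -0.833
outer loop
vertex -1.016 -1.528 2.766
vertex -0.678 -0.851 3.025
vertex 0.26 -1.909 2.096
endloop
endfacet
facet normal -0.423 -0.847 -0.323
outer loop
vertex 0.618 -2.469 3.095
vertex -1.016 -1.528 2.766
vertex 0.26 -1.909 2.096
endloop
endfacet
facet normal -0.298 0.467 -0.833
outer loop
vertex 0.26 -1.909 2.096
vertex -0.678 -0.851 3.025
vertex 0.598 -1.232 2.355
endloop
endfacet
facet normal 0.856 -0.255 -0.450
outer loop
vertex 0.598 -1.232 2.355
vertex 0.618 -2.469 3.095
vertex 0.26 -1.909 2.096
endloop
endfacet
facet normal -0.856 0.255 0.450
outer loop
vertex -1.016 -1.528 2.766
vertex -0.32 -1.411 4.024
vertex -0.678 -0.851 3.025
endloop
endfacet
facet normal -0.423 -0.847 -0.323
outer loop
vertex -0.658 -2.088 3.765
vertex -1.016 -1.528 2.766
vertex 0.618 -2.469 3.095
endloop
endfacet
facet normal -0.856 0.255 0.450
outer loop
vertex -0.658 -2.088 3.765
vertex -0.32 -1.411 4.024
vertex -1.016 -1.528 2.766
endloop
endfacet
facet normal 0.423 0.847 0.323
outer loop
vertex -0.678 -0.851 3.025
vertex -0.32 -1.411 4.024
vertex 0.598 -1.232 2.355
endloop
endfacet
facet normal 0.856 -0.255 -0.450
outer loop
vertex 0.956 -1.792 3.354
vertex 0.618 -2.469 3.095
vertex 0.598 -1.232 2.355
endloop
endfacet
facet normal 0.423 0.847 0.323
outer loop
vertex 0.598 -1.232 2.355
vertex -0.32 -1.411 4.024
vertex 0.956 -1.792 3.354
endloop
endfacet
facet normal 0.298 -0.467 0.833
outer loop
vertex 0.956 -1.792 3.354
vertex -0.658 -2.088 3.765
vertex 0.618 -2.469 3.095
endloop
endfacet
facet normal 0.298 -0.467 0.833
outer loop
vertex -0.32 -1.411 4.024
vertex -0.658 -2.088 3.765
vertex 0.956 -1.792 3.354
endloop
endfacet

endsolid


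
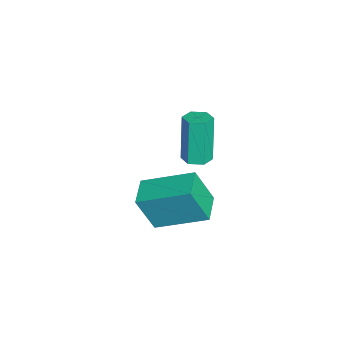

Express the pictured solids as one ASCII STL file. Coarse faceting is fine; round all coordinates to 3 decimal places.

solid 
facet normal 0.257 -0.015 -0.966
outer loop
vertex -2.934 2.534 0.887
vertex -3.372 2.826 0.766
vertex -2.907 3.073 0.886
endloop
endfacet
facet normal 0.965 -0.048 0.258
outer loop
vertex -2.934 2.534 0.887
vertex -2.907 3.073 0.886
vertex -3.41 2.561 2.675
endloop
endfacet
facet normal 0.965 -0.048 0.258
outer loop
vertex -3.41 2.561 2.675
vertex -2.907 3.073 0.886
vertex -3.383 3.101 2.674
endloop
endfacet
facet normal -0.257 0.015 0.966
outer loop
vertex -3.41 2.561 2.675
vertex -3.383 3.101 2.674
vertex -3.848 2.854 2.554
endloop
endfacet
facet normal 0.257 -0.015 -0.966
outer loop
vertex -2.907 3.073 0.886
vertex -3.372 2.826 0.766
vertex -3.345 3.366 0.765
endloop
endfacet
facet normal 0.527 0.840 0.127
outer loop
vertex -2.907 3.073 0.886
vertex -3.345 3.366 0.765
vertex -3.383 3.101 2.674
endloop
endfacet
facet normal 0.526 0.841 0.127
outer loop
vertex -3.383 3.101 2.674
vertex -3.345 3.366 0.765
vertex -3.821 3.393 2.553
endloop
endfacet
facet normal -0.257 0.015 0.966
outer loop
vertex -3.383 3.101 2.674
vertex -3.821 3.393 2.553
vertex -3.848 2.854 2.554
endloop
endfacet
facet normal 0.257 -0.015 -0.966
outer loop
vertex -3.345 3.366 0.765
vertex -3.372 2.826 0.766
vertex -3.81 3.119 0.645
endloop
endfacet
facet normal -0.439 0.889 -0.130
outer loop
vertex -3.345 3.366 0.765
vertex -3.81 3.119 0.645
vertex -3.821 3.393 2.553
endloop
endfacet
facet normal -0.439 0.889 -0.130
outer loop
vertex -3.821 3.393 2.553
vertex -3.81 3.119 0.645
vertex -4.286 3.146 2.433
endloop
endfacet
facet normal -0.257 0.015 0.966
outer loop
vertex -3.821 3.393 2.553
vertex -4.286 3.146 2.433
vertex -3.848 2.854 2.554
endloop
endfacet
facet normal 0.257 -0.015 -0.966
outer loop
vertex -3.81 3.119 0.645
vertex -3.372 2.826 0.766
vertex -3.837 2.579 0.646
endloop
endfacet
facet normal -0.965 0.048 -0.258
outer loop
vertex -3.81 3.119 0.645
vertex -3.837 2.579 0.646
vertex -4.286 3.146 2.433
endloop
endfacet
facet normal -0.965 0.048 -0.258
outer loop
vertex -4.286 3.146 2.433
vertex -3.837 2.579 0.646
vertex -4.313 2.607 2.434
endloop
endfacet
facet normal -0.257 0.015 0.966
outer loop
vertex -4.286 3.146 2.433
vertex -4.313 2.607 2.434
vertex -3.848 2.854 2.554
endloop
endfacet
facet normal 0.257 -0.015 -0.966
outer loop
vertex -3.837 2.579 0.646
vertex -3.372 2.826 0.766
vertex -3.399 2.287 0.767
endloop
endfacet
facet normal -0.526 -0.841 -0.127
outer loop
vertex -3.837 2.579 0.646
vertex -3.399 2.287 0.767
vertex -4.313 2.607 2.434
endloop
endfacet
facet normal -0.527 -0.840 -0.128
outer loop
vertex -4.313 2.607 2.434
vertex -3.399 2.287 0.767
vertex -3.875 2.314 2.555
endloop
endfacet
facet normal -0.257 0.015 0.966
outer loop
vertex -4.313 2.607 2.434
vertex -3.875 2.314 2.555
vertex -3.848 2.854 2.554
endloop
endfacet
facet normal 0.257 -0.015 -0.966
outer loop
vertex -3.399 2.287 0.767
vertex -3.372 2.826 0.766
vertex -2.934 2.534 0.887
endloop
endfacet
facet normal 0.439 -0.889 0.130
outer loop
vertex -3.399 2.287 0.767
vertex -2.934 2.534 0.887
vertex -3.875 2.314 2.555
endloop
endfacet
facet normal 0.439 -0.889 0.130
outer loop
vertex -3.875 2.314 2.555
vertex -2.934 2.534 0.887
vertex -3.41 2.561 2.675
endloop
endfacet
facet normal -0.257 0.015 0.966
outer loop
vertex -3.875 2.314 2.555
vertex -3.41 2.561 2.675
vertex -3.848 2.854 2.554
endloop
endfacet
facet normal -0.989 0.128 0.068
outer loop
vertex -0.179 1.068 2.725
vertex 0.096 2.79 3.481
vertex -0.195 1.665 1.371
endloop
endfacet
facet normal -0.145 -0.906 -0.398
outer loop
vertex 0.844 1.53 1.299
vertex -0.179 1.068 2.725
vertex -0.195 1.665 1.371
endloop
endfacet
facet normal -0.989 0.128 0.068
outer loop
vertex -0.195 1.665 1.371
vertex 0.096 2.79 3.481
vertex 0.08 3.387 2.126
endloop
endfacet
facet normal -0.011 0.403 -0.915
outer loop
vertex 0.08 3.387 2.126
vertex 0.844 1.53 1.299
vertex -0.195 1.665 1.371
endloop
endfacet
facet normal 0.011 -0.403 0.915
outer loop
vertex -0.179 1.068 2.725
vertex 1.135 2.655 3.409
vertex 0.096 2.79 3.481
endloop
endfacet
facet normal -0.145 -0.906 -0.398
outer loop
vertex 0.86 0.933 2.654
vertex -0.179 1.068 2.725
vertex 0.844 1.53 1.299
endloop
endfacet
facet normal 0.010 -0.403 0.915
outer loop
vertex 0.86 0.933 2.654
vertex 1.135 2.655 3.409
vertex -0.179 1.068 2.725
endloop
endfacet
facet normal 0.145 0.906 0.397
outer loop
vertex 0.096 2.79 3.481
vertex 1.135 2.655 3.409
vertex 0.08 3.387 2.126
endloop
endfacet
facet normal -0.010 0.403 -0.915
outer loop
vertex 1.119 3.252 2.055
vertex 0.844 1.53 1.299
vertex 0.08 3.387 2.126
endloop
endfacet
facet normal 0.145 0.906 0.398
outer loop
vertex 0.08 3.387 2.126
vertex 1.135 2.655 3.409
vertex 1.119 3.252 2.055
endloop
endfacet
facet normal 0.989 -0.128 -0.068
outer loop
vertex 1.119 3.252 2.055
vertex 0.86 0.933 2.654
vertex 0.844 1.53 1.299
endloop
endfacet
facet normal 0.989 -0.128 -0.068
outer loop
vertex 1.135 2.655 3.409
vertex 0.86 0.933 2.654
vertex 1.119 3.252 2.055
endloop
endfacet

endsolid


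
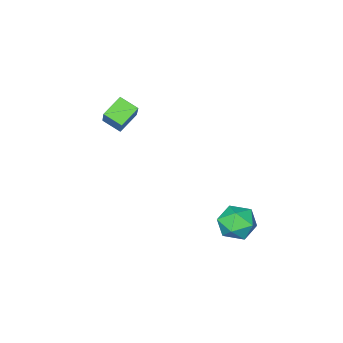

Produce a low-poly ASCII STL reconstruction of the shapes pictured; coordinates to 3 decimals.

solid 
facet normal -0.997 0.045 0.067
outer loop
vertex -3.266 3.936 -3.932
vertex -3.301 2.842 -3.726
vertex -3.212 3.565 -2.883
endloop
endfacet
facet normal -0.700 0.661 0.270
outer loop
vertex -3.266 3.936 -3.932
vertex -3.212 3.565 -2.883
vertex -2.551 4.4 -3.213
endloop
endfacet
facet normal -0.313 0.909 -0.276
outer loop
vertex -3.266 3.936 -3.932
vertex -2.551 4.4 -3.213
vertex -2.232 4.192 -4.261
endloop
endfacet
facet normal -0.370 0.445 -0.815
outer loop
vertex -3.266 3.936 -3.932
vertex -2.232 4.192 -4.261
vertex -2.695 3.229 -4.577
endloop
endfacet
facet normal -0.792 -0.088 -0.604
outer loop
vertex -3.266 3.936 -3.932
vertex -2.695 3.229 -4.577
vertex -3.301 2.842 -3.726
endloop
endfacet
facet normal -0.256 0.524 0.812
outer loop
vertex -2.551 4.4 -3.213
vertex -3.212 3.565 -2.883
vertex -2.145 3.591 -2.563
endloop
endfacet
facet normal -0.737 -0.473 0.483
outer loop
vertex -3.212 3.565 -2.883
vertex -3.301 2.842 -3.726
vertex -2.608 2.628 -2.879
endloop
endfacet
facet normal -0.406 -0.687 -0.602
outer loop
vertex -3.301 2.842 -3.726
vertex -2.695 3.229 -4.577
vertex -2.289 2.42 -3.927
endloop
endfacet
facet normal 0.279 0.176 -0.944
outer loop
vertex -2.695 3.229 -4.577
vertex -2.232 4.192 -4.261
vertex -1.628 3.255 -4.257
endloop
endfacet
facet normal 0.372 0.926 -0.070
outer loop
vertex -2.232 4.192 -4.261
vertex -2.551 4.4 -3.213
vertex -1.539 3.978 -3.414
endloop
endfacet
facet normal 0.370 -0.445 0.815
outer loop
vertex -1.574 2.884 -3.208
vertex -2.145 3.591 -2.563
vertex -2.608 2.628 -2.879
endloop
endfacet
facet normal 0.313 -0.909 0.276
outer loop
vertex -1.574 2.884 -3.208
vertex -2.608 2.628 -2.879
vertex -2.289 2.42 -3.927
endloop
endfacet
facet normal 0.700 -0.661 -0.270
outer loop
vertex -1.574 2.884 -3.208
vertex -2.289 2.42 -3.927
vertex -1.628 3.255 -4.257
endloop
endfacet
facet normal 0.997 -0.045 -0.067
outer loop
vertex -1.574 2.884 -3.208
vertex -1.628 3.255 -4.257
vertex -1.539 3.978 -3.414
endloop
endfacet
facet normal 0.792 0.088 0.604
outer loop
vertex -1.574 2.884 -3.208
vertex -1.539 3.978 -3.414
vertex -2.145 3.591 -2.563
endloop
endfacet
facet normal -0.279 -0.176 0.944
outer loop
vertex -2.608 2.628 -2.879
vertex -2.145 3.591 -2.563
vertex -3.212 3.565 -2.883
endloop
endfacet
facet normal -0.372 -0.926 0.070
outer loop
vertex -2.289 2.42 -3.927
vertex -2.608 2.628 -2.879
vertex -3.301 2.842 -3.726
endloop
endfacet
facet normal 0.256 -0.524 -0.812
outer loop
vertex -1.628 3.255 -4.257
vertex -2.289 2.42 -3.927
vertex -2.695 3.229 -4.577
endloop
endfacet
facet normal 0.737 0.473 -0.483
outer loop
vertex -1.539 3.978 -3.414
vertex -1.628 3.255 -4.257
vertex -2.232 4.192 -4.261
endloop
endfacet
facet normal 0.406 0.687 0.602
outer loop
vertex -2.145 3.591 -2.563
vertex -1.539 3.978 -3.414
vertex -2.551 4.4 -3.213
endloop
endfacet
facet normal -0.860 -0.090 0.502
outer loop
vertex -0.874 -3.806 1.911
vertex -0.139 -2.745 3.36
vertex -1.256 -2.873 1.423
endloop
endfacet
facet normal -0.380 -0.546 -0.747
outer loop
vertex -0.121 -2.755 0.76
vertex -0.874 -3.806 1.911
vertex -1.256 -2.873 1.423
endloop
endfacet
facet normal -0.860 -0.090 0.502
outer loop
vertex -1.256 -2.873 1.423
vertex -0.139 -2.745 3.36
vertex -0.522 -1.813 2.871
endloop
endfacet
facet normal -0.341 0.832 -0.436
outer loop
vertex -0.522 -1.813 2.871
vertex -0.121 -2.755 0.76
vertex -1.256 -2.873 1.423
endloop
endfacet
facet normal 0.341 -0.832 0.436
outer loop
vertex -0.874 -3.806 1.911
vertex 0.996 -2.627 2.697
vertex -0.139 -2.745 3.36
endloop
endfacet
facet normal -0.378 -0.547 -0.747
outer loop
vertex 0.262 -3.687 1.249
vertex -0.874 -3.806 1.911
vertex -0.121 -2.755 0.76
endloop
endfacet
facet normal 0.341 -0.832 0.436
outer loop
vertex 0.262 -3.687 1.249
vertex 0.996 -2.627 2.697
vertex -0.874 -3.806 1.911
endloop
endfacet
facet normal 0.379 0.547 0.746
outer loop
vertex -0.139 -2.745 3.36
vertex 0.996 -2.627 2.697
vertex -0.522 -1.813 2.871
endloop
endfacet
facet normal -0.341 0.832 -0.436
outer loop
vertex 0.614 -1.694 2.209
vertex -0.121 -2.755 0.76
vertex -0.522 -1.813 2.871
endloop
endfacet
facet normal 0.378 0.546 0.748
outer loop
vertex -0.522 -1.813 2.871
vertex 0.996 -2.627 2.697
vertex 0.614 -1.694 2.209
endloop
endfacet
facet normal 0.860 0.090 -0.502
outer loop
vertex 0.614 -1.694 2.209
vertex 0.262 -3.687 1.249
vertex -0.121 -2.755 0.76
endloop
endfacet
facet normal 0.860 0.090 -0.502
outer loop
vertex 0.996 -2.627 2.697
vertex 0.262 -3.687 1.249
vertex 0.614 -1.694 2.209
endloop
endfacet

endsolid


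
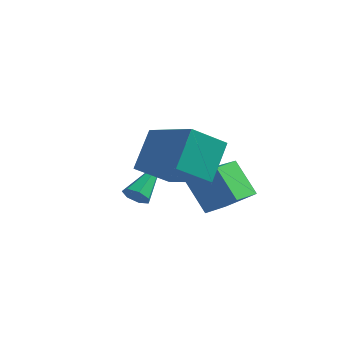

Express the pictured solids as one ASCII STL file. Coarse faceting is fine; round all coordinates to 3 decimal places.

solid 
facet normal -0.056 -0.852 -0.521
outer loop
vertex -2.748 -1.05 0.052
vertex -3.242 -0.989 0.005
vertex -2.878 -0.828 -0.297
endloop
endfacet
facet normal 0.939 0.306 -0.156
outer loop
vertex -2.748 -1.05 0.052
vertex -2.878 -0.828 -0.297
vertex -3.138 0.629 0.995
endloop
endfacet
facet normal -0.056 -0.852 -0.521
outer loop
vertex -2.878 -0.828 -0.297
vertex -3.242 -0.989 0.005
vertex -3.282 -0.727 -0.419
endloop
endfacet
facet normal 0.364 0.654 -0.664
outer loop
vertex -2.878 -0.828 -0.297
vertex -3.282 -0.727 -0.419
vertex -3.138 0.629 0.995
endloop
endfacet
facet normal -0.055 -0.852 -0.521
outer loop
vertex -3.282 -0.727 -0.419
vertex -3.242 -0.989 0.005
vertex -3.656 -0.824 -0.221
endloop
endfacet
facet normal -0.479 0.658 -0.582
outer loop
vertex -3.282 -0.727 -0.419
vertex -3.656 -0.824 -0.221
vertex -3.138 0.629 0.995
endloop
endfacet
facet normal -0.055 -0.852 -0.521
outer loop
vertex -3.656 -0.824 -0.221
vertex -3.242 -0.989 0.005
vertex -3.718 -1.045 0.147
endloop
endfacet
facet normal -0.949 0.314 0.029
outer loop
vertex -3.656 -0.824 -0.221
vertex -3.718 -1.045 0.147
vertex -3.138 0.629 0.995
endloop
endfacet
facet normal -0.055 -0.852 -0.521
outer loop
vertex -3.718 -1.045 0.147
vertex -3.242 -0.989 0.005
vertex -3.422 -1.224 0.408
endloop
endfacet
facet normal -0.696 -0.118 0.708
outer loop
vertex -3.718 -1.045 0.147
vertex -3.422 -1.224 0.408
vertex -3.138 0.629 0.995
endloop
endfacet
facet normal -0.055 -0.852 -0.521
outer loop
vertex -3.422 -1.224 0.408
vertex -3.242 -0.989 0.005
vertex -2.99 -1.226 0.366
endloop
endfacet
facet normal 0.090 -0.313 0.945
outer loop
vertex -3.422 -1.224 0.408
vertex -2.99 -1.226 0.366
vertex -3.138 0.629 0.995
endloop
endfacet
facet normal -0.056 -0.852 -0.520
outer loop
vertex -2.99 -1.226 0.366
vertex -3.242 -0.989 0.005
vertex -2.748 -1.05 0.052
endloop
endfacet
facet normal 0.818 -0.125 0.561
outer loop
vertex -2.99 -1.226 0.366
vertex -2.748 -1.05 0.052
vertex -3.138 0.629 0.995
endloop
endfacet
facet normal -0.612 0.211 0.762
outer loop
vertex -0.889 -0.129 1.53
vertex -0.861 1.255 1.17
vertex -1.885 -0.304 0.778
endloop
endfacet
facet normal -0.020 -0.968 0.251
outer loop
vertex -0.979 -0.615 -0.35
vertex -0.889 -0.129 1.53
vertex -1.885 -0.304 0.778
endloop
endfacet
facet normal -0.612 0.210 0.763
outer loop
vertex -1.885 -0.304 0.778
vertex -0.861 1.255 1.17
vertex -1.857 1.08 0.419
endloop
endfacet
facet normal -0.790 -0.139 -0.597
outer loop
vertex -1.857 1.08 0.419
vertex -0.979 -0.615 -0.35
vertex -1.885 -0.304 0.778
endloop
endfacet
facet normal 0.790 0.139 0.597
outer loop
vertex -0.889 -0.129 1.53
vertex 0.045 0.944 0.042
vertex -0.861 1.255 1.17
endloop
endfacet
facet normal -0.019 -0.968 0.251
outer loop
vertex 0.017 -0.44 0.401
vertex -0.889 -0.129 1.53
vertex -0.979 -0.615 -0.35
endloop
endfacet
facet normal 0.791 0.139 0.596
outer loop
vertex 0.017 -0.44 0.401
vertex 0.045 0.944 0.042
vertex -0.889 -0.129 1.53
endloop
endfacet
facet normal 0.019 0.968 -0.251
outer loop
vertex -0.861 1.255 1.17
vertex 0.045 0.944 0.042
vertex -1.857 1.08 0.419
endloop
endfacet
facet normal -0.791 -0.139 -0.596
outer loop
vertex -0.951 0.769 -0.71
vertex -0.979 -0.615 -0.35
vertex -1.857 1.08 0.419
endloop
endfacet
facet normal 0.019 0.968 -0.251
outer loop
vertex -1.857 1.08 0.419
vertex 0.045 0.944 0.042
vertex -0.951 0.769 -0.71
endloop
endfacet
facet normal 0.612 -0.211 -0.762
outer loop
vertex -0.951 0.769 -0.71
vertex 0.017 -0.44 0.401
vertex -0.979 -0.615 -0.35
endloop
endfacet
facet normal 0.612 -0.210 -0.762
outer loop
vertex 0.045 0.944 0.042
vertex 0.017 -0.44 0.401
vertex -0.951 0.769 -0.71
endloop
endfacet
facet normal -0.509 -0.641 0.574
outer loop
vertex -0.327 -2.804 4.433
vertex -2.159 -2.047 3.654
vertex -0.279 -3.878 3.275
endloop
endfacet
facet normal 0.860 -0.356 0.366
outer loop
vertex 0.439 -2.973 2.466
vertex -0.327 -2.804 4.433
vertex -0.279 -3.878 3.275
endloop
endfacet
facet normal -0.509 -0.641 0.574
outer loop
vertex -0.279 -3.878 3.275
vertex -2.159 -2.047 3.654
vertex -2.111 -3.121 2.496
endloop
endfacet
facet normal 0.031 -0.680 -0.733
outer loop
vertex -2.111 -3.121 2.496
vertex 0.439 -2.973 2.466
vertex -0.279 -3.878 3.275
endloop
endfacet
facet normal -0.031 0.680 0.733
outer loop
vertex -0.327 -2.804 4.433
vertex -1.441 -1.142 2.845
vertex -2.159 -2.047 3.654
endloop
endfacet
facet normal 0.860 -0.356 0.366
outer loop
vertex 0.391 -1.899 3.624
vertex -0.327 -2.804 4.433
vertex 0.439 -2.973 2.466
endloop
endfacet
facet normal -0.031 0.680 0.733
outer loop
vertex 0.391 -1.899 3.624
vertex -1.441 -1.142 2.845
vertex -0.327 -2.804 4.433
endloop
endfacet
facet normal -0.860 0.356 -0.366
outer loop
vertex -2.159 -2.047 3.654
vertex -1.441 -1.142 2.845
vertex -2.111 -3.121 2.496
endloop
endfacet
facet normal 0.031 -0.680 -0.733
outer loop
vertex -1.393 -2.216 1.687
vertex 0.439 -2.973 2.466
vertex -2.111 -3.121 2.496
endloop
endfacet
facet normal -0.860 0.356 -0.366
outer loop
vertex -2.111 -3.121 2.496
vertex -1.441 -1.142 2.845
vertex -1.393 -2.216 1.687
endloop
endfacet
facet normal 0.509 0.641 -0.574
outer loop
vertex -1.393 -2.216 1.687
vertex 0.391 -1.899 3.624
vertex 0.439 -2.973 2.466
endloop
endfacet
facet normal 0.509 0.641 -0.574
outer loop
vertex -1.441 -1.142 2.845
vertex 0.391 -1.899 3.624
vertex -1.393 -2.216 1.687
endloop
endfacet

endsolid


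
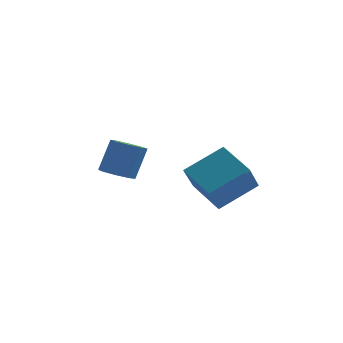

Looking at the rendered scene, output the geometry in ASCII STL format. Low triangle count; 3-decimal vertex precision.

solid 
facet normal -0.269 -0.357 -0.895
outer loop
vertex -1.339 0.363 -1.096
vertex -2.117 0.399 -0.876
vertex -1.599 0.908 -1.235
endloop
endfacet
facet normal 0.867 0.315 -0.386
outer loop
vertex -1.339 0.363 -1.096
vertex -1.599 0.908 -1.235
vertex -0.884 0.965 0.416
endloop
endfacet
facet normal 0.866 0.317 -0.386
outer loop
vertex -0.884 0.965 0.416
vertex -1.599 0.908 -1.235
vertex -1.145 1.51 0.278
endloop
endfacet
facet normal 0.269 0.356 0.895
outer loop
vertex -0.884 0.965 0.416
vertex -1.145 1.51 0.278
vertex -1.663 1.001 0.636
endloop
endfacet
facet normal -0.270 -0.356 -0.895
outer loop
vertex -1.599 0.908 -1.235
vertex -2.117 0.399 -0.876
vertex -2.164 1.155 -1.163
endloop
endfacet
facet normal 0.315 0.846 -0.431
outer loop
vertex -1.599 0.908 -1.235
vertex -2.164 1.155 -1.163
vertex -1.145 1.51 0.278
endloop
endfacet
facet normal 0.316 0.845 -0.431
outer loop
vertex -1.145 1.51 0.278
vertex -2.164 1.155 -1.163
vertex -1.709 1.757 0.349
endloop
endfacet
facet normal 0.269 0.356 0.895
outer loop
vertex -1.145 1.51 0.278
vertex -1.709 1.757 0.349
vertex -1.663 1.001 0.636
endloop
endfacet
facet normal -0.268 -0.356 -0.895
outer loop
vertex -2.164 1.155 -1.163
vertex -2.117 0.399 -0.876
vertex -2.701 0.959 -0.924
endloop
endfacet
facet normal -0.420 0.879 -0.224
outer loop
vertex -2.164 1.155 -1.163
vertex -2.701 0.959 -0.924
vertex -1.709 1.757 0.349
endloop
endfacet
facet normal -0.421 0.879 -0.223
outer loop
vertex -1.709 1.757 0.349
vertex -2.701 0.959 -0.924
vertex -2.246 1.561 0.589
endloop
endfacet
facet normal 0.270 0.356 0.895
outer loop
vertex -1.709 1.757 0.349
vertex -2.246 1.561 0.589
vertex -1.663 1.001 0.636
endloop
endfacet
facet normal -0.269 -0.357 -0.894
outer loop
vertex -2.701 0.959 -0.924
vertex -2.117 0.399 -0.876
vertex -2.896 0.435 -0.656
endloop
endfacet
facet normal -0.910 0.398 0.115
outer loop
vertex -2.701 0.959 -0.924
vertex -2.896 0.435 -0.656
vertex -2.246 1.561 0.589
endloop
endfacet
facet normal -0.910 0.398 0.116
outer loop
vertex -2.246 1.561 0.589
vertex -2.896 0.435 -0.656
vertex -2.441 1.037 0.856
endloop
endfacet
facet normal 0.270 0.356 0.895
outer loop
vertex -2.246 1.561 0.589
vertex -2.441 1.037 0.856
vertex -1.663 1.001 0.636
endloop
endfacet
facet normal -0.269 -0.356 -0.895
outer loop
vertex -2.896 0.435 -0.656
vertex -2.117 0.399 -0.876
vertex -2.635 -0.11 -0.518
endloop
endfacet
facet normal -0.866 -0.317 0.387
outer loop
vertex -2.896 0.435 -0.656
vertex -2.635 -0.11 -0.518
vertex -2.441 1.037 0.856
endloop
endfacet
facet normal -0.867 -0.315 0.386
outer loop
vertex -2.441 1.037 0.856
vertex -2.635 -0.11 -0.518
vertex -2.181 0.492 0.995
endloop
endfacet
facet normal 0.269 0.357 0.895
outer loop
vertex -2.441 1.037 0.856
vertex -2.181 0.492 0.995
vertex -1.663 1.001 0.636
endloop
endfacet
facet normal -0.269 -0.356 -0.895
outer loop
vertex -2.635 -0.11 -0.518
vertex -2.117 0.399 -0.876
vertex -2.071 -0.357 -0.589
endloop
endfacet
facet normal -0.316 -0.845 0.431
outer loop
vertex -2.635 -0.11 -0.518
vertex -2.071 -0.357 -0.589
vertex -2.181 0.492 0.995
endloop
endfacet
facet normal -0.315 -0.846 0.431
outer loop
vertex -2.181 0.492 0.995
vertex -2.071 -0.357 -0.589
vertex -1.616 0.245 0.923
endloop
endfacet
facet normal 0.270 0.356 0.895
outer loop
vertex -2.181 0.492 0.995
vertex -1.616 0.245 0.923
vertex -1.663 1.001 0.636
endloop
endfacet
facet normal -0.270 -0.356 -0.895
outer loop
vertex -2.071 -0.357 -0.589
vertex -2.117 0.399 -0.876
vertex -1.534 -0.161 -0.829
endloop
endfacet
facet normal 0.421 -0.879 0.223
outer loop
vertex -2.071 -0.357 -0.589
vertex -1.534 -0.161 -0.829
vertex -1.616 0.245 0.923
endloop
endfacet
facet normal 0.420 -0.879 0.223
outer loop
vertex -1.616 0.245 0.923
vertex -1.534 -0.161 -0.829
vertex -1.079 0.441 0.684
endloop
endfacet
facet normal 0.268 0.356 0.895
outer loop
vertex -1.616 0.245 0.923
vertex -1.079 0.441 0.684
vertex -1.663 1.001 0.636
endloop
endfacet
facet normal -0.270 -0.356 -0.895
outer loop
vertex -1.534 -0.161 -0.829
vertex -2.117 0.399 -0.876
vertex -1.339 0.363 -1.096
endloop
endfacet
facet normal 0.910 -0.398 -0.116
outer loop
vertex -1.534 -0.161 -0.829
vertex -1.339 0.363 -1.096
vertex -1.079 0.441 0.684
endloop
endfacet
facet normal 0.910 -0.398 -0.116
outer loop
vertex -1.079 0.441 0.684
vertex -1.339 0.363 -1.096
vertex -0.884 0.965 0.416
endloop
endfacet
facet normal 0.269 0.357 0.894
outer loop
vertex -1.079 0.441 0.684
vertex -0.884 0.965 0.416
vertex -1.663 1.001 0.636
endloop
endfacet
facet normal -0.616 0.689 0.382
outer loop
vertex 2.481 -2.133 1.932
vertex 2.8 -1.124 0.627
vertex 0.945 -2.949 0.925
endloop
endfacet
facet normal -0.190 -0.601 0.777
outer loop
vertex 2.06 -4.196 0.233
vertex 2.481 -2.133 1.932
vertex 0.945 -2.949 0.925
endloop
endfacet
facet normal -0.616 0.689 0.382
outer loop
vertex 0.945 -2.949 0.925
vertex 2.8 -1.124 0.627
vertex 1.264 -1.94 -0.38
endloop
endfacet
facet normal -0.765 -0.406 -0.501
outer loop
vertex 1.264 -1.94 -0.38
vertex 2.06 -4.196 0.233
vertex 0.945 -2.949 0.925
endloop
endfacet
facet normal 0.765 0.406 0.501
outer loop
vertex 2.481 -2.133 1.932
vertex 3.915 -2.371 -0.065
vertex 2.8 -1.124 0.627
endloop
endfacet
facet normal -0.190 -0.601 0.777
outer loop
vertex 3.596 -3.38 1.24
vertex 2.481 -2.133 1.932
vertex 2.06 -4.196 0.233
endloop
endfacet
facet normal 0.765 0.406 0.501
outer loop
vertex 3.596 -3.38 1.24
vertex 3.915 -2.371 -0.065
vertex 2.481 -2.133 1.932
endloop
endfacet
facet normal 0.190 0.601 -0.777
outer loop
vertex 2.8 -1.124 0.627
vertex 3.915 -2.371 -0.065
vertex 1.264 -1.94 -0.38
endloop
endfacet
facet normal -0.765 -0.406 -0.501
outer loop
vertex 2.379 -3.187 -1.072
vertex 2.06 -4.196 0.233
vertex 1.264 -1.94 -0.38
endloop
endfacet
facet normal 0.190 0.601 -0.777
outer loop
vertex 1.264 -1.94 -0.38
vertex 3.915 -2.371 -0.065
vertex 2.379 -3.187 -1.072
endloop
endfacet
facet normal 0.616 -0.689 -0.382
outer loop
vertex 2.379 -3.187 -1.072
vertex 3.596 -3.38 1.24
vertex 2.06 -4.196 0.233
endloop
endfacet
facet normal 0.616 -0.689 -0.382
outer loop
vertex 3.915 -2.371 -0.065
vertex 3.596 -3.38 1.24
vertex 2.379 -3.187 -1.072
endloop
endfacet

endsolid


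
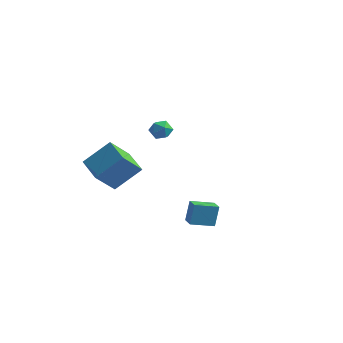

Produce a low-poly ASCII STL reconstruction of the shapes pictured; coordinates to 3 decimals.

solid 
facet normal -0.677 -0.701 0.224
outer loop
vertex 3.116 -4.157 2.378
vertex 2.49 -3.602 2.225
vertex 3.09 -4.509 1.199
endloop
endfacet
facet normal 0.736 -0.653 0.179
outer loop
vertex 3.95 -3.618 0.915
vertex 3.116 -4.157 2.378
vertex 3.09 -4.509 1.199
endloop
endfacet
facet normal -0.677 -0.701 0.224
outer loop
vertex 3.09 -4.509 1.199
vertex 2.49 -3.602 2.225
vertex 2.465 -3.954 1.047
endloop
endfacet
facet normal -0.021 -0.286 -0.958
outer loop
vertex 2.465 -3.954 1.047
vertex 3.95 -3.618 0.915
vertex 3.09 -4.509 1.199
endloop
endfacet
facet normal 0.020 0.286 0.958
outer loop
vertex 3.116 -4.157 2.378
vertex 3.35 -2.711 1.941
vertex 2.49 -3.602 2.225
endloop
endfacet
facet normal 0.736 -0.652 0.179
outer loop
vertex 3.975 -3.266 2.093
vertex 3.116 -4.157 2.378
vertex 3.95 -3.618 0.915
endloop
endfacet
facet normal 0.021 0.286 0.958
outer loop
vertex 3.975 -3.266 2.093
vertex 3.35 -2.711 1.941
vertex 3.116 -4.157 2.378
endloop
endfacet
facet normal -0.736 0.653 -0.180
outer loop
vertex 2.49 -3.602 2.225
vertex 3.35 -2.711 1.941
vertex 2.465 -3.954 1.047
endloop
endfacet
facet normal -0.020 -0.287 -0.958
outer loop
vertex 3.324 -3.063 0.762
vertex 3.95 -3.618 0.915
vertex 2.465 -3.954 1.047
endloop
endfacet
facet normal -0.736 0.653 -0.179
outer loop
vertex 2.465 -3.954 1.047
vertex 3.35 -2.711 1.941
vertex 3.324 -3.063 0.762
endloop
endfacet
facet normal 0.677 0.701 -0.224
outer loop
vertex 3.324 -3.063 0.762
vertex 3.975 -3.266 2.093
vertex 3.95 -3.618 0.915
endloop
endfacet
facet normal 0.677 0.701 -0.224
outer loop
vertex 3.35 -2.711 1.941
vertex 3.975 -3.266 2.093
vertex 3.324 -3.063 0.762
endloop
endfacet
facet normal -0.974 0.206 -0.095
outer loop
vertex -3.602 2.723 2.856
vertex -3.761 2.122 3.187
vertex -3.672 2.714 3.557
endloop
endfacet
facet normal -0.590 0.806 -0.049
outer loop
vertex -3.602 2.723 2.856
vertex -3.672 2.714 3.557
vertex -3.148 3.08 3.26
endloop
endfacet
facet normal -0.116 0.805 -0.581
outer loop
vertex -3.602 2.723 2.856
vertex -3.148 3.08 3.26
vertex -2.914 2.713 2.705
endloop
endfacet
facet normal -0.207 0.205 -0.957
outer loop
vertex -3.602 2.723 2.856
vertex -2.914 2.713 2.705
vertex -3.293 2.121 2.66
endloop
endfacet
facet normal -0.738 -0.165 -0.655
outer loop
vertex -3.602 2.723 2.856
vertex -3.293 2.121 2.66
vertex -3.761 2.122 3.187
endloop
endfacet
facet normal -0.231 0.791 0.567
outer loop
vertex -3.148 3.08 3.26
vertex -3.672 2.714 3.557
vertex -3.027 2.699 3.84
endloop
endfacet
facet normal -0.851 -0.180 0.493
outer loop
vertex -3.672 2.714 3.557
vertex -3.761 2.122 3.187
vertex -3.406 2.107 3.795
endloop
endfacet
facet normal -0.469 -0.780 -0.415
outer loop
vertex -3.761 2.122 3.187
vertex -3.293 2.121 2.66
vertex -3.172 1.74 3.24
endloop
endfacet
facet normal 0.392 -0.182 -0.902
outer loop
vertex -3.293 2.121 2.66
vertex -2.914 2.713 2.705
vertex -2.648 2.106 2.943
endloop
endfacet
facet normal 0.538 0.789 -0.295
outer loop
vertex -2.914 2.713 2.705
vertex -3.148 3.08 3.26
vertex -2.559 2.698 3.313
endloop
endfacet
facet normal 0.207 -0.205 0.957
outer loop
vertex -2.718 2.097 3.644
vertex -3.027 2.699 3.84
vertex -3.406 2.107 3.795
endloop
endfacet
facet normal 0.116 -0.805 0.581
outer loop
vertex -2.718 2.097 3.644
vertex -3.406 2.107 3.795
vertex -3.172 1.74 3.24
endloop
endfacet
facet normal 0.590 -0.806 0.049
outer loop
vertex -2.718 2.097 3.644
vertex -3.172 1.74 3.24
vertex -2.648 2.106 2.943
endloop
endfacet
facet normal 0.974 -0.206 0.095
outer loop
vertex -2.718 2.097 3.644
vertex -2.648 2.106 2.943
vertex -2.559 2.698 3.313
endloop
endfacet
facet normal 0.738 0.165 0.655
outer loop
vertex -2.718 2.097 3.644
vertex -2.559 2.698 3.313
vertex -3.027 2.699 3.84
endloop
endfacet
facet normal -0.392 0.182 0.902
outer loop
vertex -3.406 2.107 3.795
vertex -3.027 2.699 3.84
vertex -3.672 2.714 3.557
endloop
endfacet
facet normal -0.538 -0.789 0.295
outer loop
vertex -3.172 1.74 3.24
vertex -3.406 2.107 3.795
vertex -3.761 2.122 3.187
endloop
endfacet
facet normal 0.231 -0.791 -0.567
outer loop
vertex -2.648 2.106 2.943
vertex -3.172 1.74 3.24
vertex -3.293 2.121 2.66
endloop
endfacet
facet normal 0.851 0.180 -0.493
outer loop
vertex -2.559 2.698 3.313
vertex -2.648 2.106 2.943
vertex -2.914 2.713 2.705
endloop
endfacet
facet normal 0.469 0.780 0.415
outer loop
vertex -3.027 2.699 3.84
vertex -2.559 2.698 3.313
vertex -3.148 3.08 3.26
endloop
endfacet
facet normal -0.520 -0.539 -0.663
outer loop
vertex -1.868 -5.38 3.39
vertex -3.224 -4.539 3.769
vertex -1.503 -4.244 2.179
endloop
endfacet
facet normal 0.827 -0.513 -0.232
outer loop
vertex -0.536 -3.241 3.411
vertex -1.868 -5.38 3.39
vertex -1.503 -4.244 2.179
endloop
endfacet
facet normal -0.519 -0.540 -0.662
outer loop
vertex -1.503 -4.244 2.179
vertex -3.224 -4.539 3.769
vertex -2.859 -3.404 2.558
endloop
endfacet
facet normal 0.215 0.668 -0.712
outer loop
vertex -2.859 -3.404 2.558
vertex -0.536 -3.241 3.411
vertex -1.503 -4.244 2.179
endloop
endfacet
facet normal -0.215 -0.668 0.713
outer loop
vertex -1.868 -5.38 3.39
vertex -2.257 -3.536 5.001
vertex -3.224 -4.539 3.769
endloop
endfacet
facet normal 0.827 -0.513 -0.231
outer loop
vertex -0.901 -4.376 4.622
vertex -1.868 -5.38 3.39
vertex -0.536 -3.241 3.411
endloop
endfacet
facet normal -0.215 -0.668 0.713
outer loop
vertex -0.901 -4.376 4.622
vertex -2.257 -3.536 5.001
vertex -1.868 -5.38 3.39
endloop
endfacet
facet normal -0.827 0.513 0.231
outer loop
vertex -3.224 -4.539 3.769
vertex -2.257 -3.536 5.001
vertex -2.859 -3.404 2.558
endloop
endfacet
facet normal 0.215 0.668 -0.713
outer loop
vertex -1.892 -2.4 3.79
vertex -0.536 -3.241 3.411
vertex -2.859 -3.404 2.558
endloop
endfacet
facet normal -0.827 0.512 0.231
outer loop
vertex -2.859 -3.404 2.558
vertex -2.257 -3.536 5.001
vertex -1.892 -2.4 3.79
endloop
endfacet
facet normal 0.520 0.540 0.662
outer loop
vertex -1.892 -2.4 3.79
vertex -0.901 -4.376 4.622
vertex -0.536 -3.241 3.411
endloop
endfacet
facet normal 0.519 0.540 0.663
outer loop
vertex -2.257 -3.536 5.001
vertex -0.901 -4.376 4.622
vertex -1.892 -2.4 3.79
endloop
endfacet

endsolid
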